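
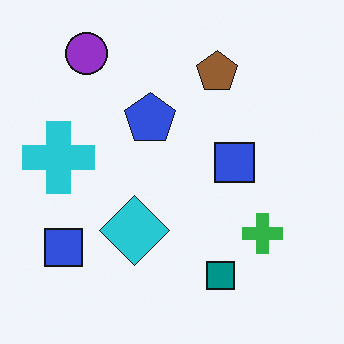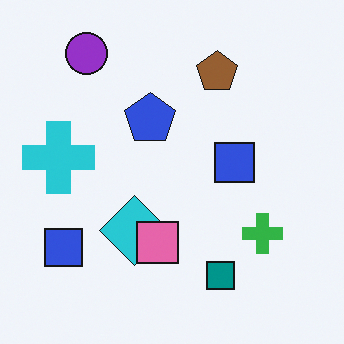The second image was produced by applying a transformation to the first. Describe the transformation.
It was overlaid with an additional pink square.

A pink square appears in the second image that is absent from the first.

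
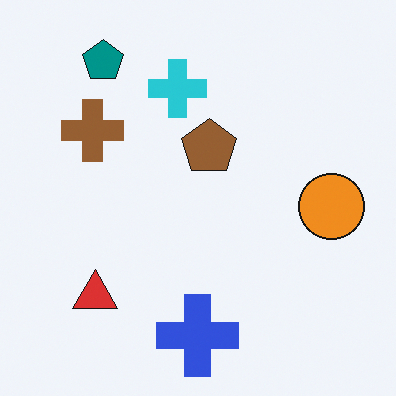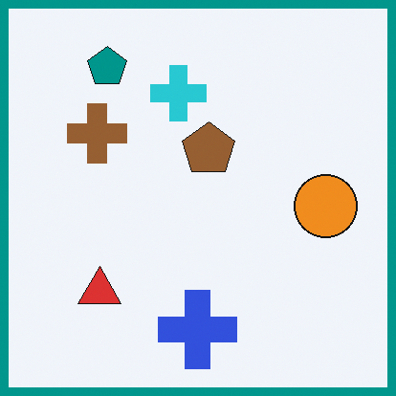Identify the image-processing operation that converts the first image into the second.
The image was framed with a teal border.

A solid teal frame runs around the edge of the second image, with the content slightly shrunk inside it.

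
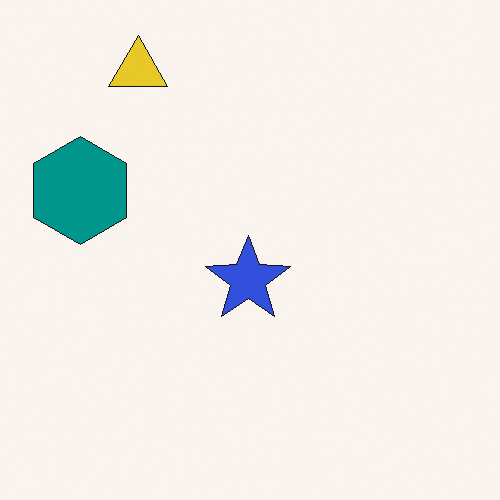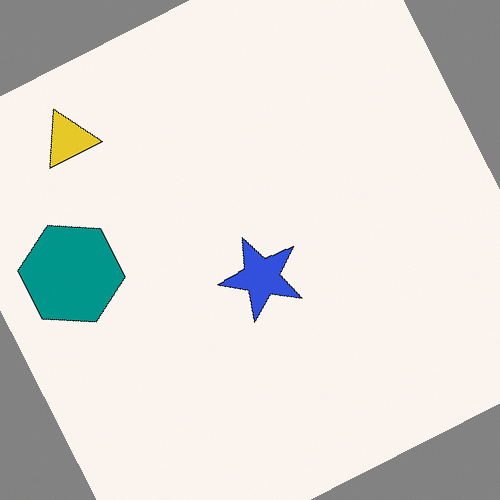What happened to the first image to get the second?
It was rotated counter-clockwise by a clearly visible amount.

Every shape is tilted by the same angle and the image corners show triangular fill wedges — a whole-image rotation by a non-right angle.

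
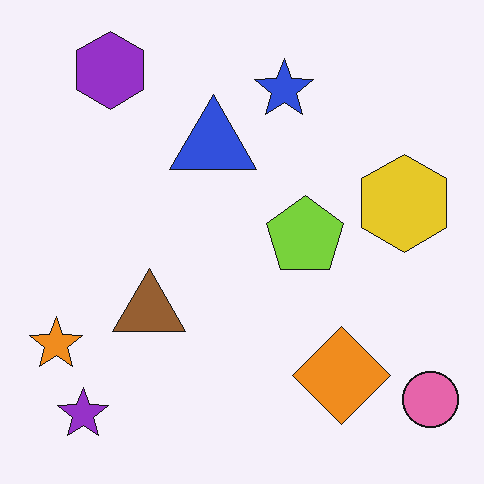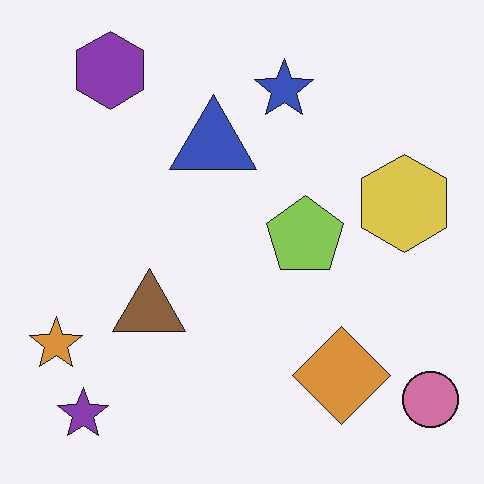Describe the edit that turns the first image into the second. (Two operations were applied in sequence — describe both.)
The image was slightly desaturated, then given moderate JPEG compression.

All colors are more muted and greyish — a global saturation change. Blocky 8×8 compression artifacts appear around shape edges and the flat background shows ringing — characteristic JPEG degradation.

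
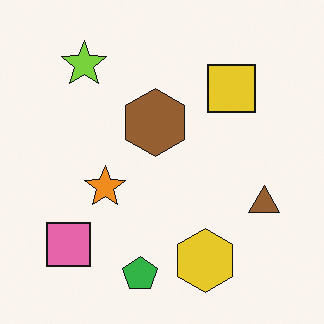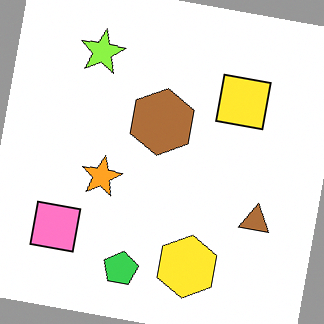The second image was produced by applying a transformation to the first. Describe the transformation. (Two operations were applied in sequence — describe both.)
The second image is the first rotated clockwise by a small amount, then slightly brightened.

Every shape is tilted by the same angle and the image corners show triangular fill wedges — a whole-image rotation by a non-right angle. Every pixel — background and shapes alike — is uniformly brightened.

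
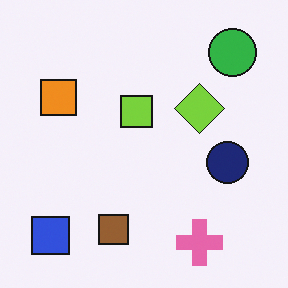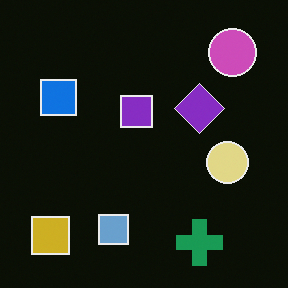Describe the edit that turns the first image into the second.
The transformation is: color-inverted (negative).

The light background has become dark and every shape's color is its complement — a photographic negative.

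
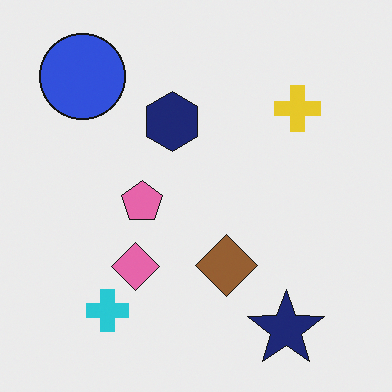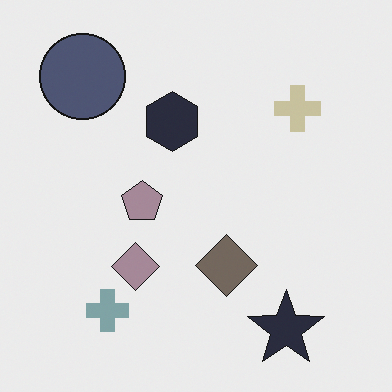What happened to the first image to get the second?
Made much more muted (saturation change).

All colors are more muted and greyish — a global saturation change.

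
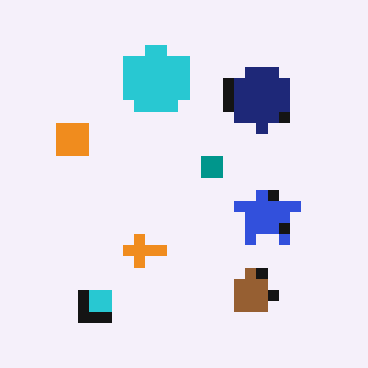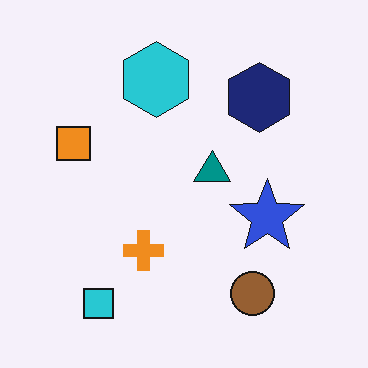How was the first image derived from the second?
Heavily pixelated into large blocks.

Shapes are reduced to large square blocks; fine edges and outlines are lost — a downscale-then-upscale (mosaic) effect.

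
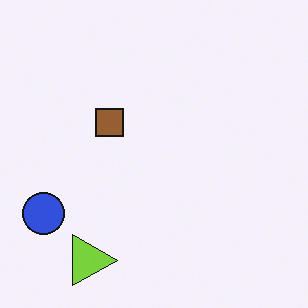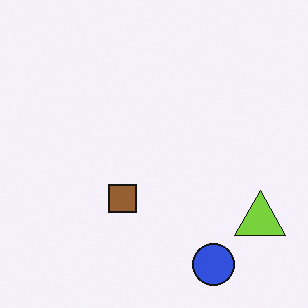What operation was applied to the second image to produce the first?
This is the original image rotated 90° clockwise.

The lime triangle sits in the bottom-right of the second image and the bottom-left of the first — consistent with a whole-image 90° clockwise rotation.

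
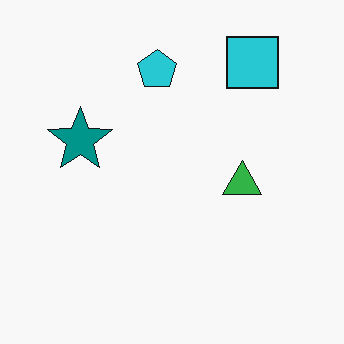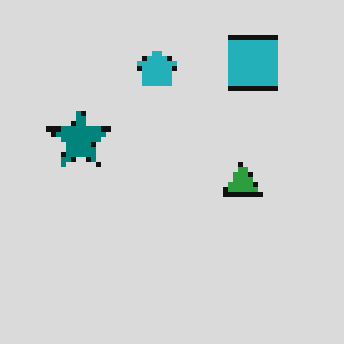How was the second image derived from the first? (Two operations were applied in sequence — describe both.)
The image was darkened a little, then mildly pixelated.

Every pixel — background and shapes alike — is uniformly darkened. Shapes are reduced to large square blocks; fine edges and outlines are lost — a downscale-then-upscale (mosaic) effect.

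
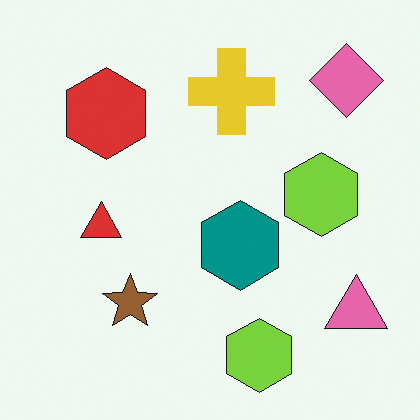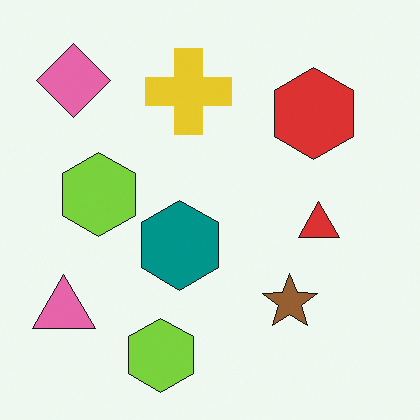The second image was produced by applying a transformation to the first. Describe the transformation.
Flipped horizontally (left ↔ right).

The pink triangle is in the bottom-right of the first image and the bottom-left of the second — shapes on opposite sides of the vertical midline have swapped in a mirror flip.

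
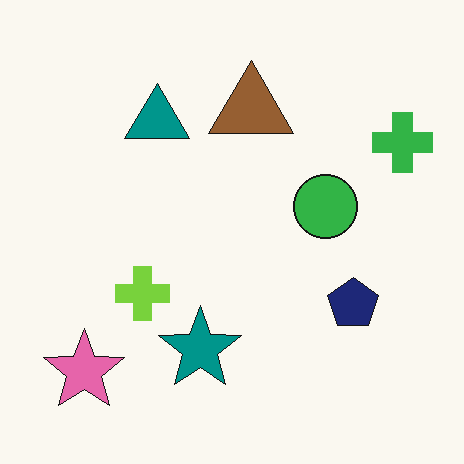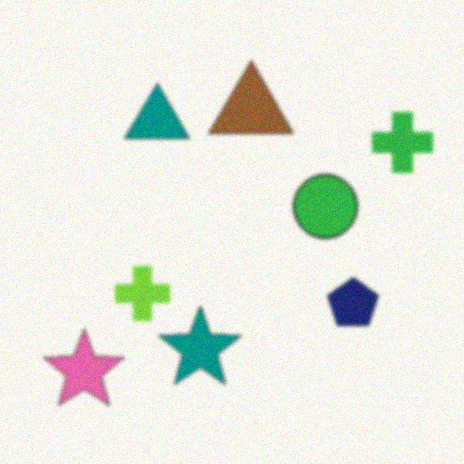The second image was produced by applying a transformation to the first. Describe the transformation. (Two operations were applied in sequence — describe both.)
The second image is the first lightly blurred, then degraded with a light layer of grain.

Shape edges and outlines are uniformly softened across the whole image. Random speckle covers the whole image, including the flat background.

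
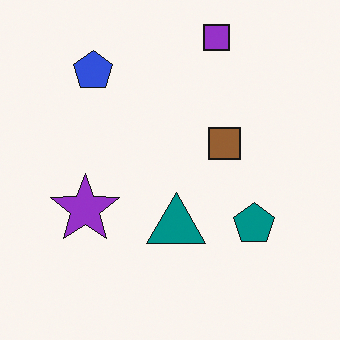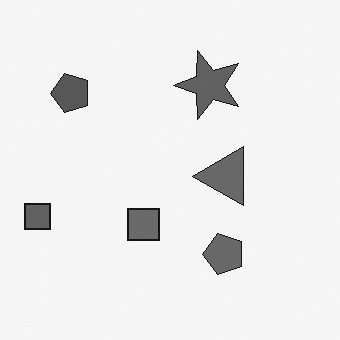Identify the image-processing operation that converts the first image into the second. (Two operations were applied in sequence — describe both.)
The transformation is: converted to grayscale, then transposed (reflected across the top-left ↔ bottom-right diagonal).

All color is removed — every shape is now a shade of grey. Shapes have swapped their row and column positions — what was in the top-right is now in the bottom-left — a diagonal reflection.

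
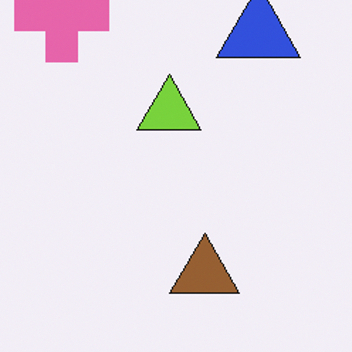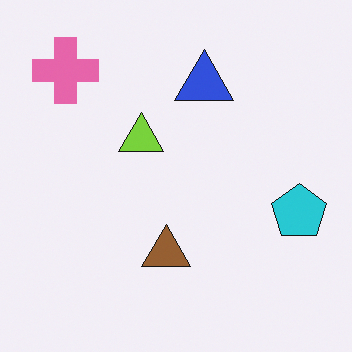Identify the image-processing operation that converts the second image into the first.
The transformation is: cropped slightly and scaled back up.

The visible shapes are larger and the field of view is narrower; shapes near the original edges may be partly or wholly outside the frame — a crop-and-rescale.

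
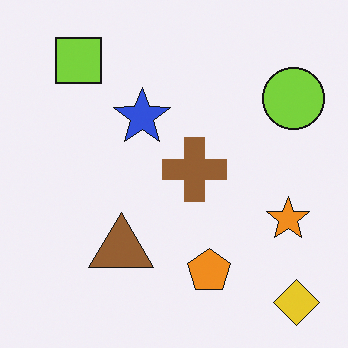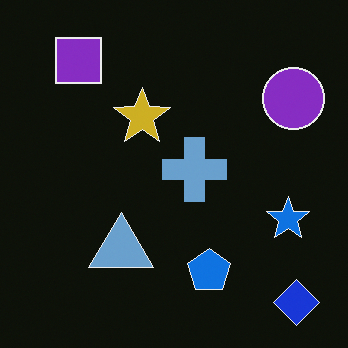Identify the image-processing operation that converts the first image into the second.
Color-inverted (negative).

The light background has become dark and every shape's color is its complement — a photographic negative.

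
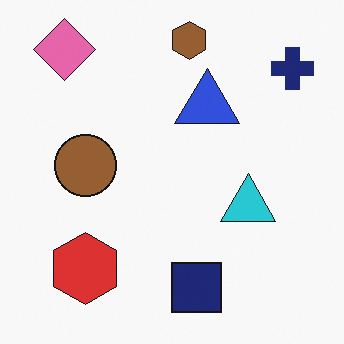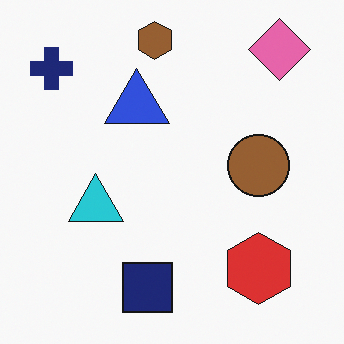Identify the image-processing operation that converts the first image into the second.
It was flipped horizontally (left ↔ right).

The navy cross is in the top-right of the first image and the top-left of the second — shapes on opposite sides of the vertical midline have swapped in a mirror flip.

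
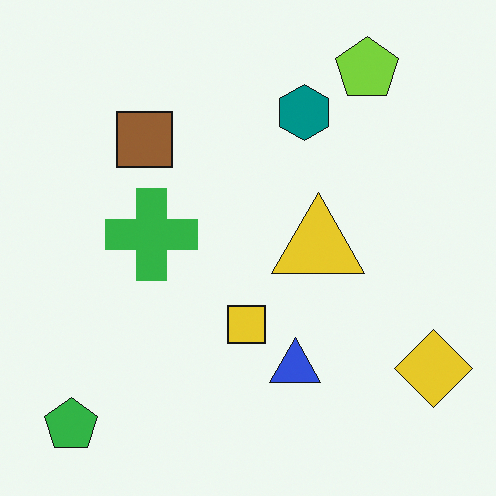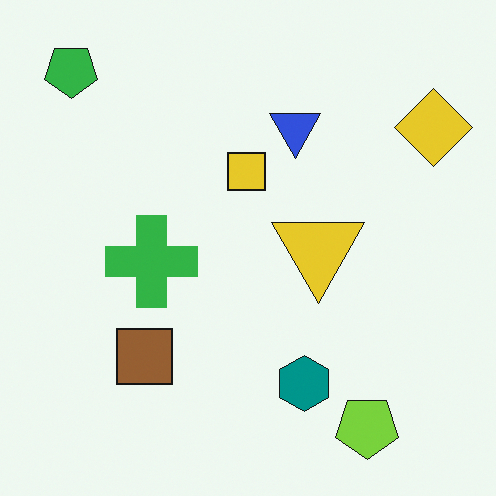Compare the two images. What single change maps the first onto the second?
The second image is the first flipped vertically (top ↔ bottom).

The lime pentagon is in the top-right of the first image and the bottom-right of the second — shapes on opposite sides of the horizontal midline have swapped in a mirror flip.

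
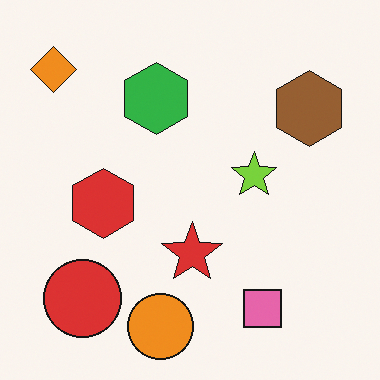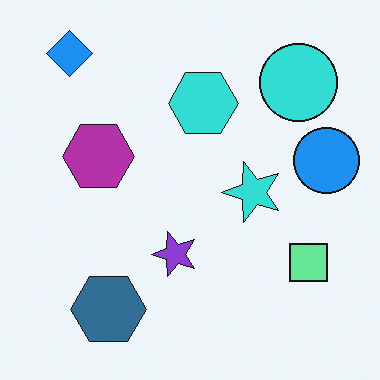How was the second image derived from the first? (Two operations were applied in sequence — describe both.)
It was hue-shifted by a large amount, then transposed (reflected across the top-left ↔ bottom-right diagonal).

Every shape's color has rotated by the same amount around the hue wheel — a uniform hue shift. Shapes have swapped their row and column positions — what was in the top-right is now in the bottom-left — a diagonal reflection.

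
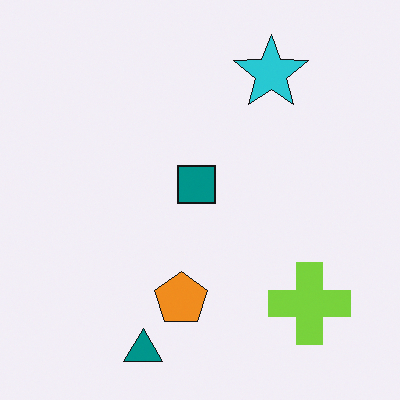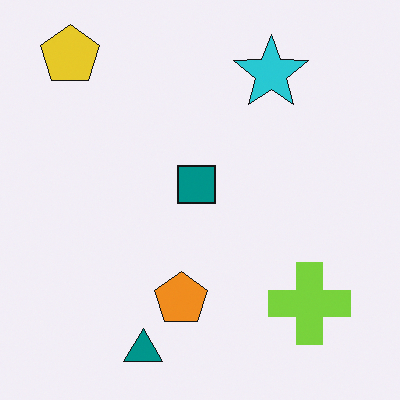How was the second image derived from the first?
Overlaid with an additional yellow pentagon.

A yellow pentagon appears in the second image that is absent from the first.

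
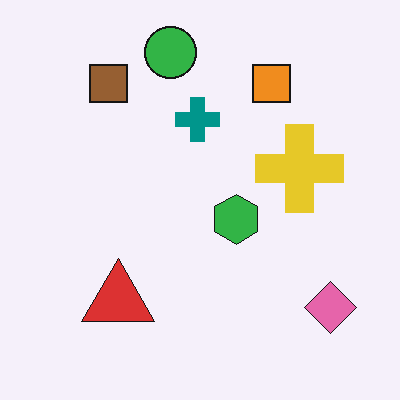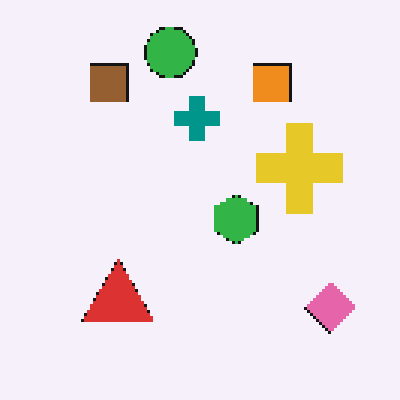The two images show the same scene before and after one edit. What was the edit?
This is the original image mildly pixelated.

Shapes are reduced to large square blocks; fine edges and outlines are lost — a downscale-then-upscale (mosaic) effect.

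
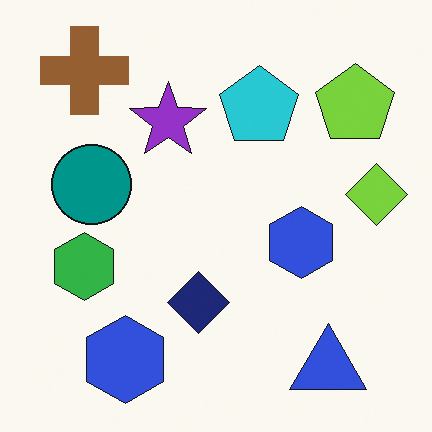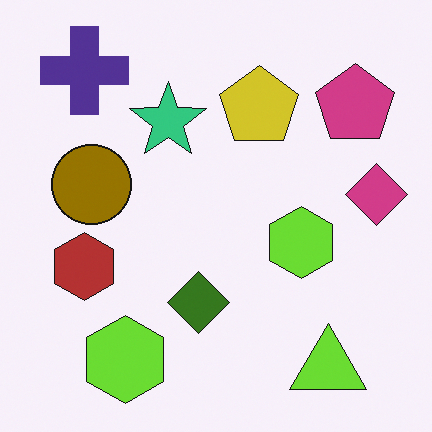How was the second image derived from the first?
It was hue-shifted by a large amount.

Every shape's color has rotated by the same amount around the hue wheel — a uniform hue shift.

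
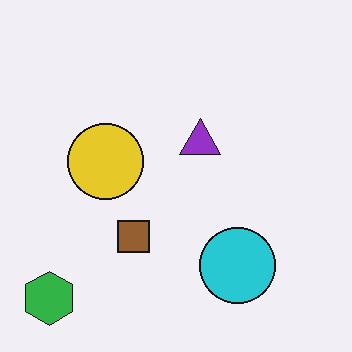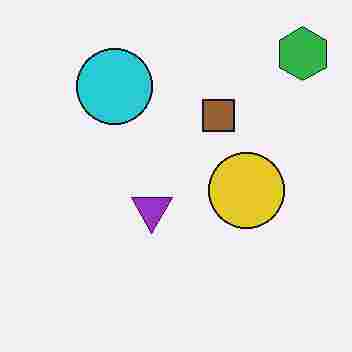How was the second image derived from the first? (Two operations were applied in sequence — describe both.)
The image was rotated 180°, then degraded with heavy JPEG compression.

The green hexagon sits in the bottom-left of the first image and the top-right of the second — consistent with a whole-image 180° rotation. Blocky 8×8 compression artifacts appear around shape edges and the flat background shows ringing — characteristic JPEG degradation.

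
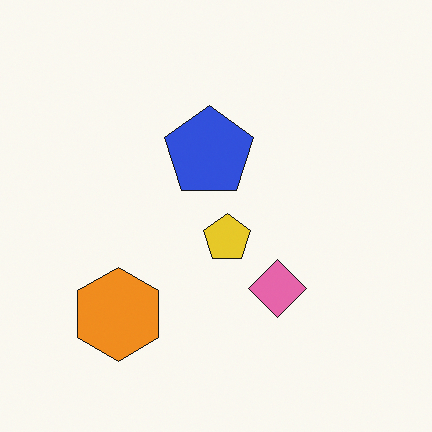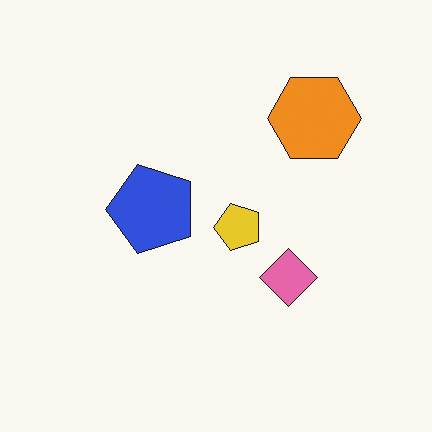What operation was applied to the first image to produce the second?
The image was transposed (reflected across the top-left ↔ bottom-right diagonal).

Shapes have swapped their row and column positions — what was in the top-right is now in the bottom-left — a diagonal reflection.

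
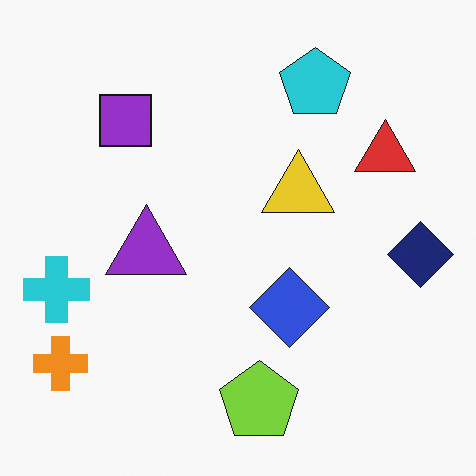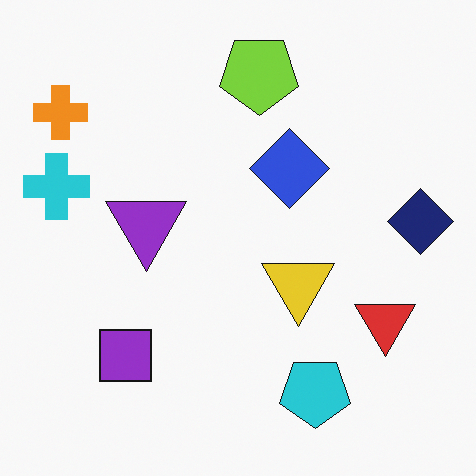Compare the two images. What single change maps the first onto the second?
Flipped vertically (top ↔ bottom).

The lime pentagon is in the bottom of the first image and the top of the second — shapes on opposite sides of the horizontal midline have swapped in a mirror flip.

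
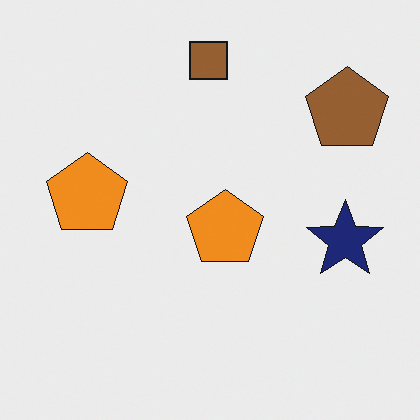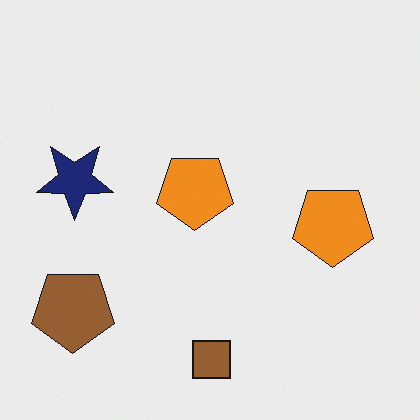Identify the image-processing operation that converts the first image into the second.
The image was rotated 180°.

The brown pentagon sits in the top-right of the first image and the bottom-left of the second — consistent with a whole-image 180° rotation.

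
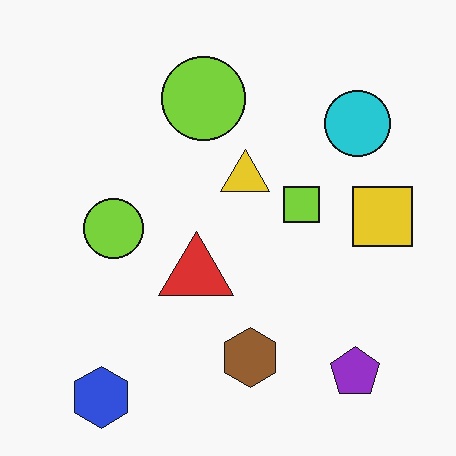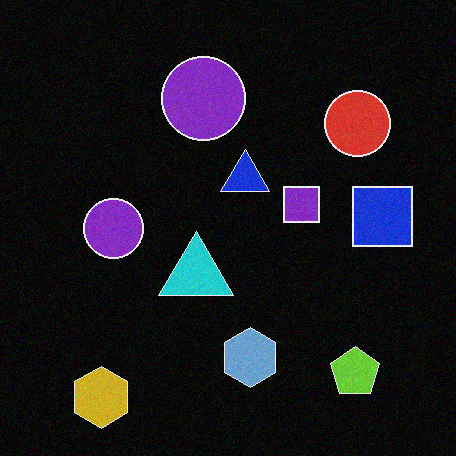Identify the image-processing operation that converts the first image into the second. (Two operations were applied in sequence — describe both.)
This is the original image color-inverted (negative), then degraded with subtle gaussian noise.

The light background has become dark and every shape's color is its complement — a photographic negative. Random speckle covers the whole image, including the flat background.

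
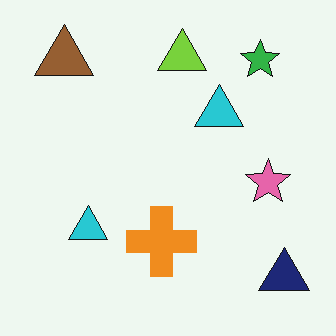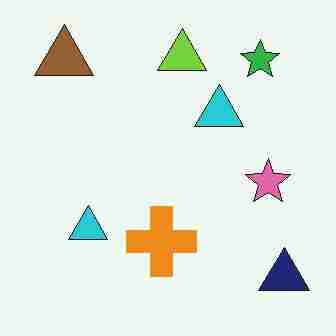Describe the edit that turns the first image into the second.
The image was heavily JPEG-compressed with obvious blocking artifacts.

Blocky 8×8 compression artifacts appear around shape edges and the flat background shows ringing — characteristic JPEG degradation.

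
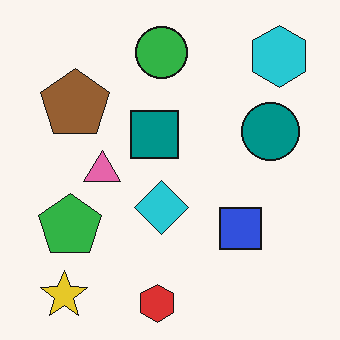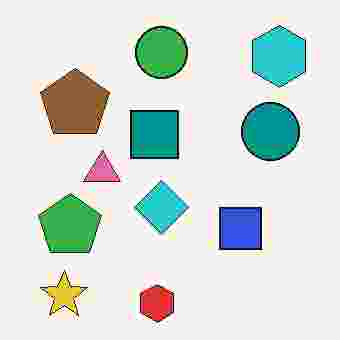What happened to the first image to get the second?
Degraded with heavy JPEG compression.

Blocky 8×8 compression artifacts appear around shape edges and the flat background shows ringing — characteristic JPEG degradation.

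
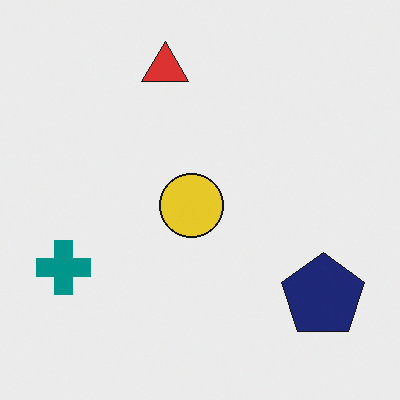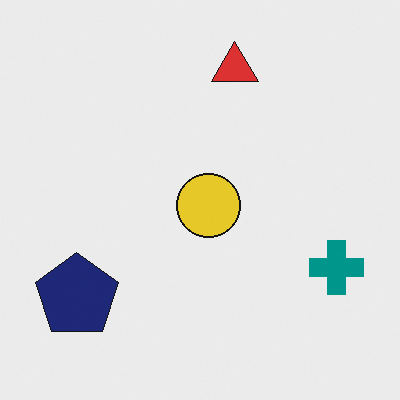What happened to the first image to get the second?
This is the original image flipped horizontally (left ↔ right).

The teal cross is in the bottom-left of the first image and the bottom-right of the second — shapes on opposite sides of the vertical midline have swapped in a mirror flip.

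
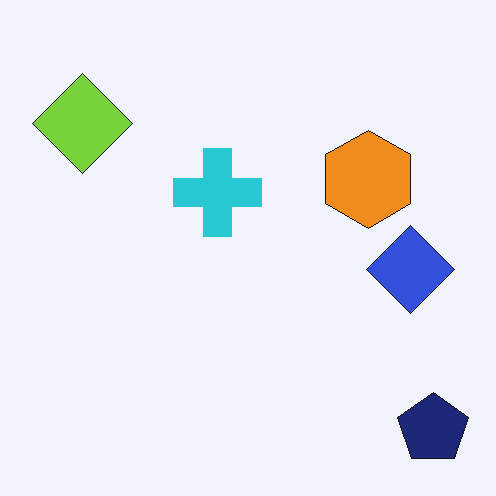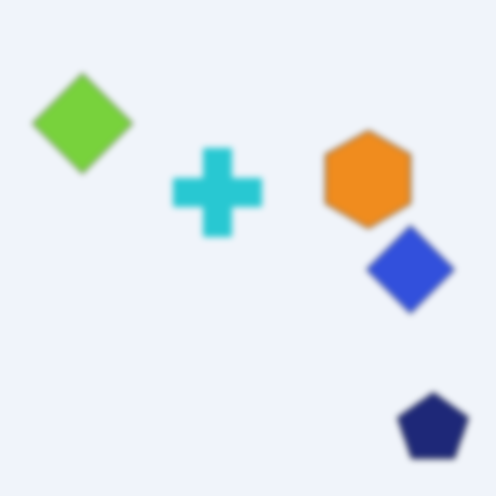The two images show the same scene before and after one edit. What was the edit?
Moderately blurred.

Shape edges and outlines are uniformly softened across the whole image.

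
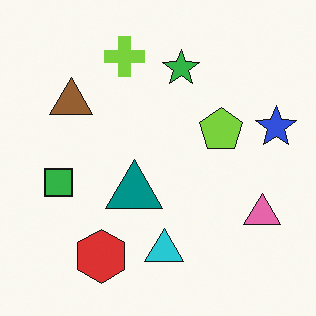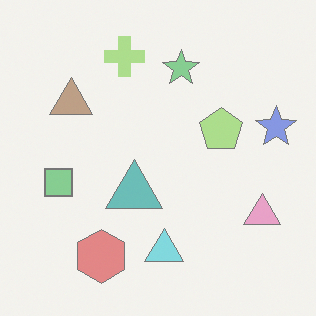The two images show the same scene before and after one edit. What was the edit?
The second image is the first washed out (contrast reduced).

Tones are pushed toward mid-grey across the whole image — a global contrast change.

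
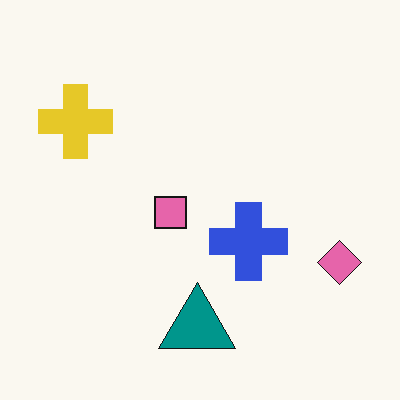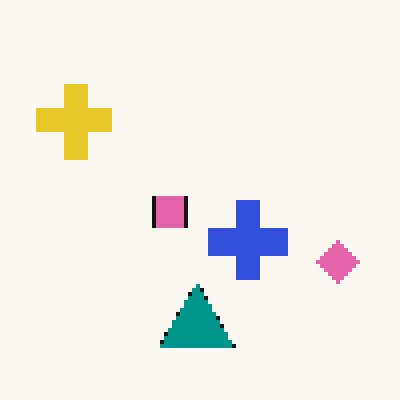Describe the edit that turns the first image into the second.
It was mildly pixelated.

Shapes are reduced to large square blocks; fine edges and outlines are lost — a downscale-then-upscale (mosaic) effect.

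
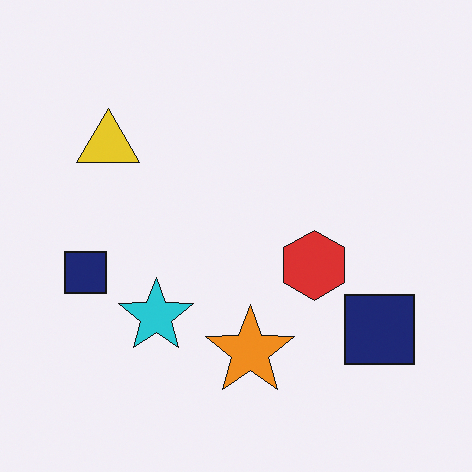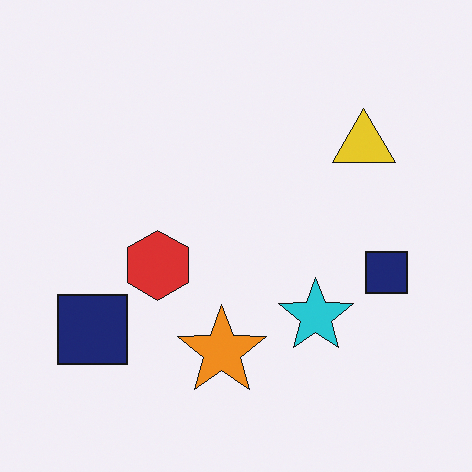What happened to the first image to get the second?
This is the original image flipped horizontally (left ↔ right).

The yellow triangle is in the top-left of the first image and the top-right of the second — shapes on opposite sides of the vertical midline have swapped in a mirror flip.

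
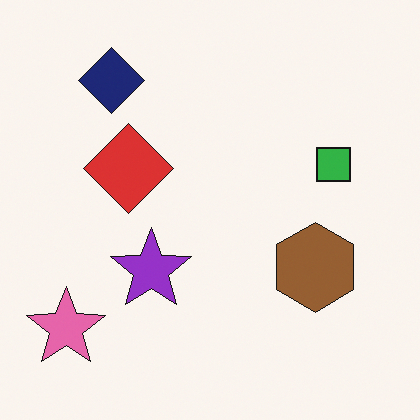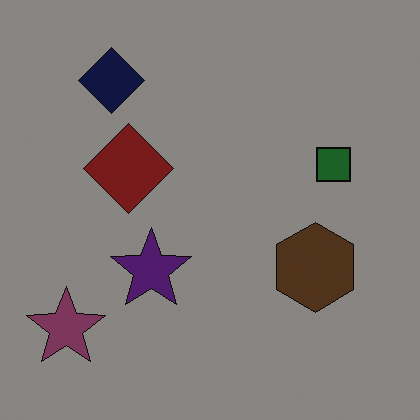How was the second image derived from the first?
The image was noticeably darkened.

Every pixel — background and shapes alike — is uniformly darkened.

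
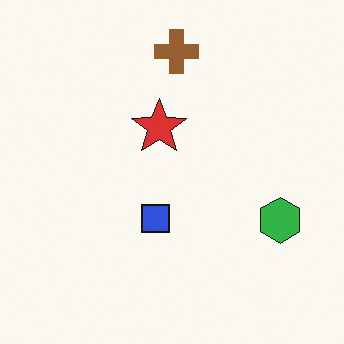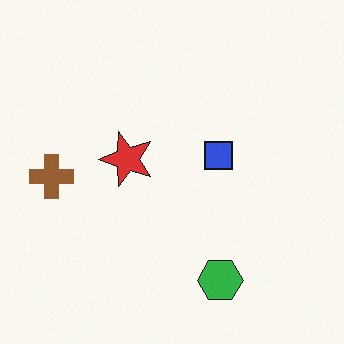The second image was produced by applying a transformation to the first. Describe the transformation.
It was transposed (reflected across the top-left ↔ bottom-right diagonal).

Shapes have swapped their row and column positions — what was in the top-right is now in the bottom-left — a diagonal reflection.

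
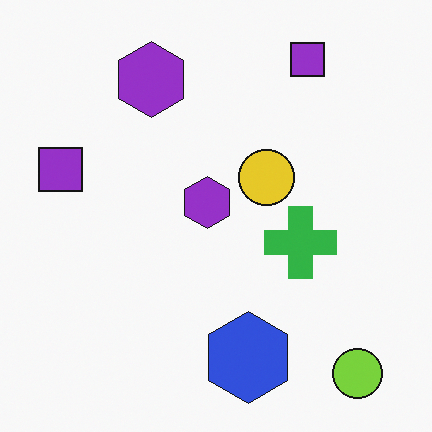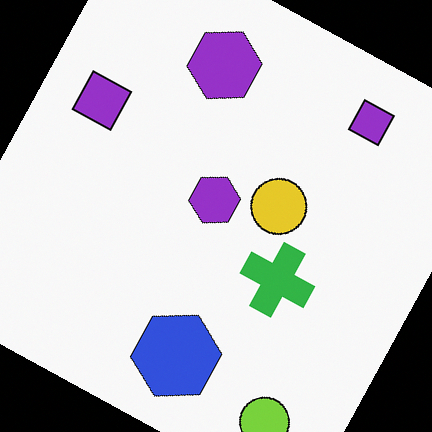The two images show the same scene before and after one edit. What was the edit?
It was rotated clockwise by a moderate amount.

Every shape is tilted by the same angle and the image corners show triangular fill wedges — a whole-image rotation by a non-right angle.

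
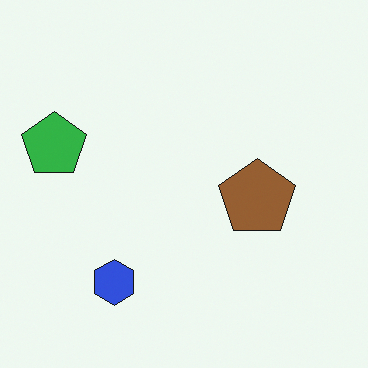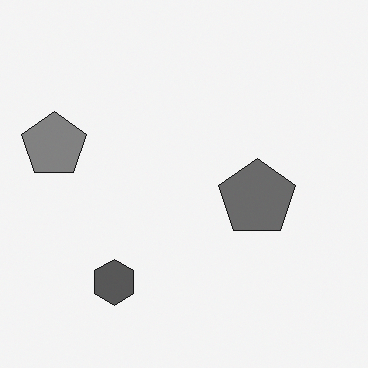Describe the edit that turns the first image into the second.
It was converted to grayscale.

All color is removed — every shape is now a shade of grey.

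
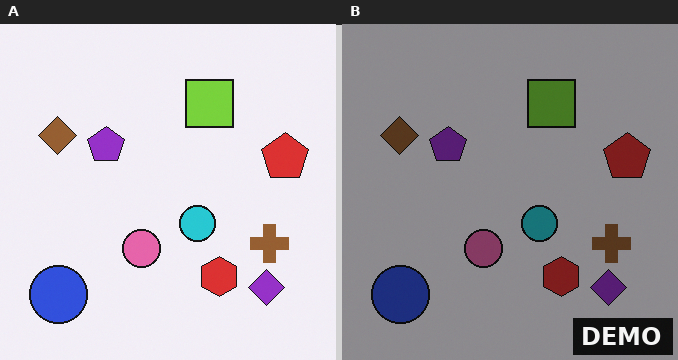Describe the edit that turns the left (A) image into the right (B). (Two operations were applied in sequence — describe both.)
The image was substantially darkened, then watermarked with the text "DEMO" in the lower-right corner.

Every pixel — background and shapes alike — is uniformly darkened. A dark label reading "DEMO" appears in the lower-right corner.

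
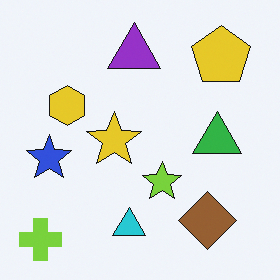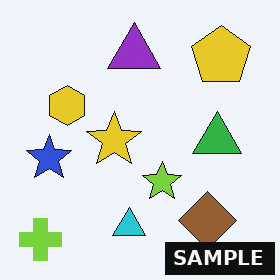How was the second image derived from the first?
The transformation is: watermarked with the text "SAMPLE" in the lower-right corner.

A dark label reading "SAMPLE" appears in the lower-right corner.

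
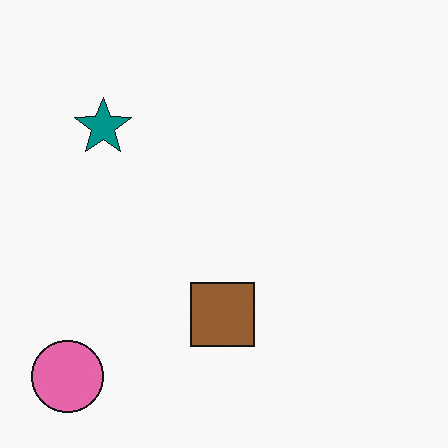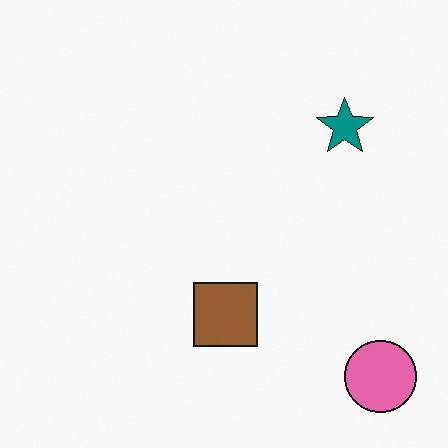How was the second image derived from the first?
It was flipped horizontally (left ↔ right).

The pink circle is in the bottom-left of the first image and the bottom-right of the second — shapes on opposite sides of the vertical midline have swapped in a mirror flip.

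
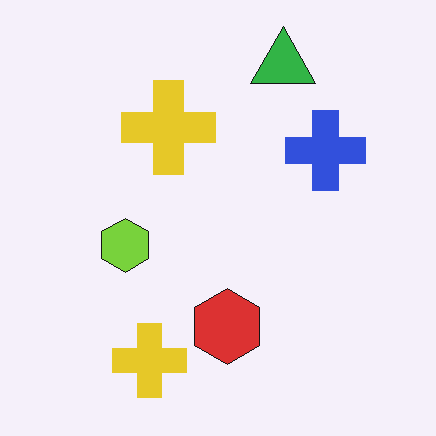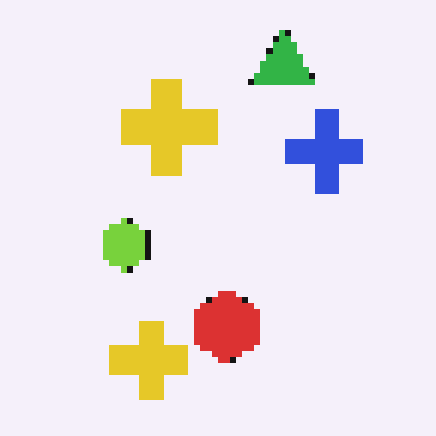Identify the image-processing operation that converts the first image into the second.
The image was moderately pixelated.

Shapes are reduced to large square blocks; fine edges and outlines are lost — a downscale-then-upscale (mosaic) effect.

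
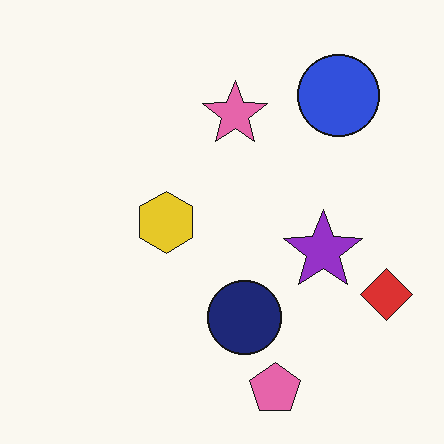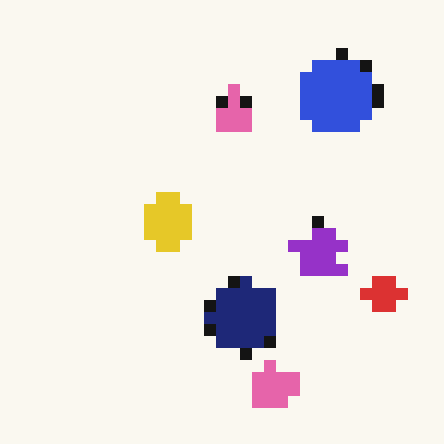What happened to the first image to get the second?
The second image is the first coarsely pixelated.

Shapes are reduced to large square blocks; fine edges and outlines are lost — a downscale-then-upscale (mosaic) effect.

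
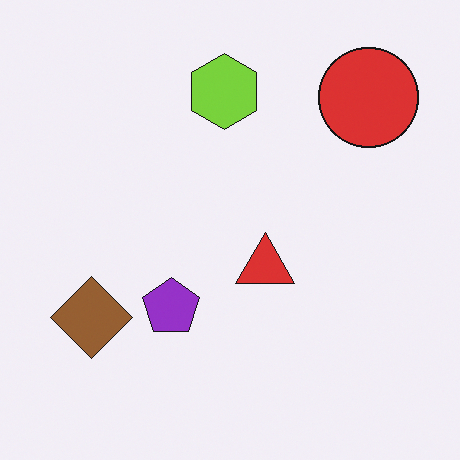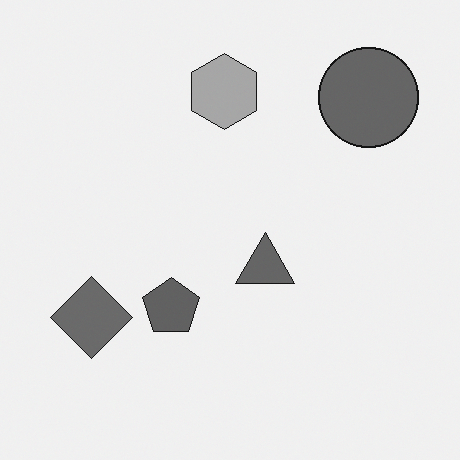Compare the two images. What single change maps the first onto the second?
This is the original image converted to grayscale.

All color is removed — every shape is now a shade of grey.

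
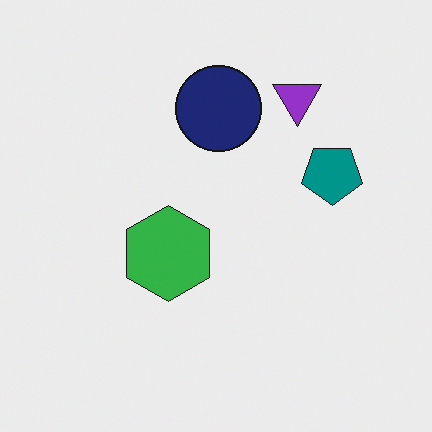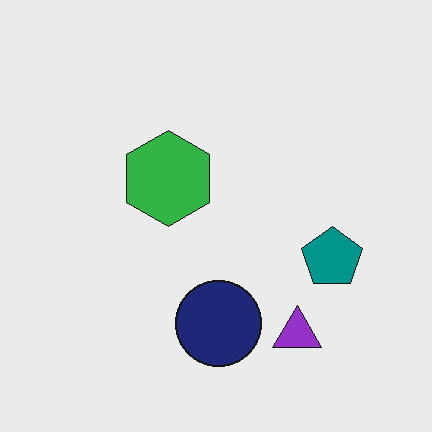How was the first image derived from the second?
The transformation is: flipped vertically (top ↔ bottom).

The purple triangle is in the bottom-right of the second image and the top-right of the first — shapes on opposite sides of the horizontal midline have swapped in a mirror flip.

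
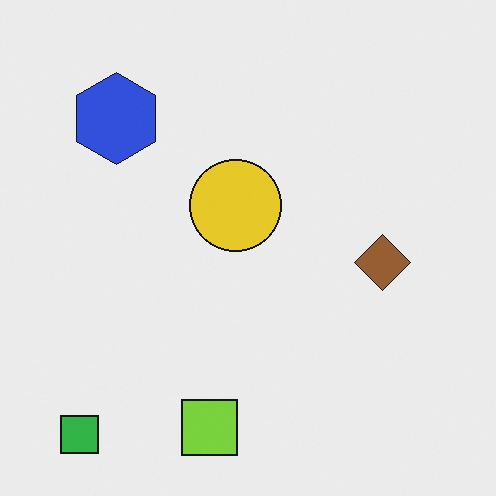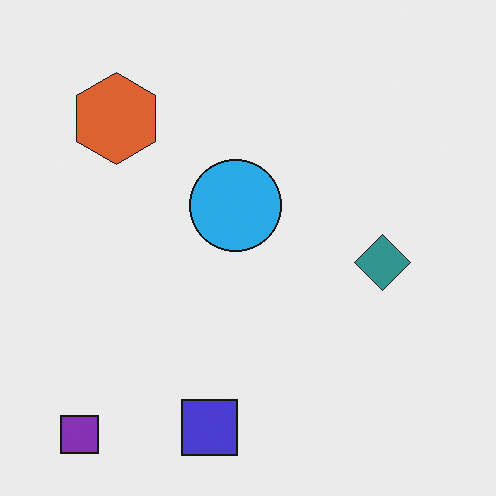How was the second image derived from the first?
This is the original image hue-shifted noticeably.

Every shape's color has rotated by the same amount around the hue wheel — a uniform hue shift.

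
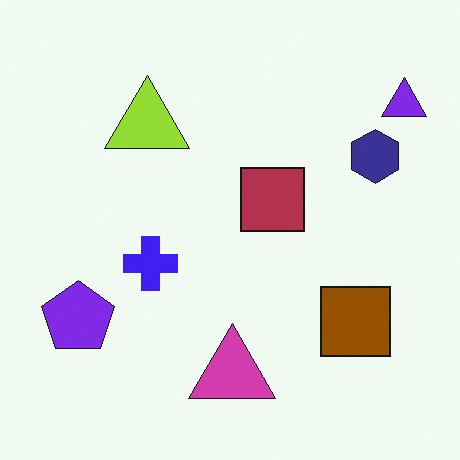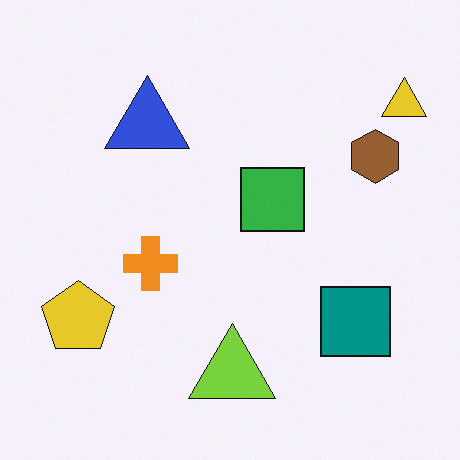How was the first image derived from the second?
The first image is the second hue-shifted through roughly half the color wheel.

Every shape's color has rotated by the same amount around the hue wheel — a uniform hue shift.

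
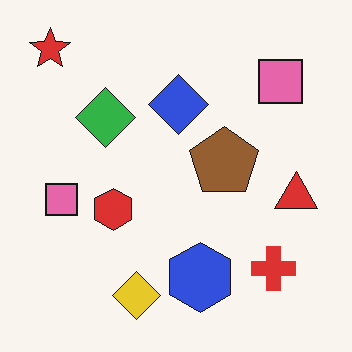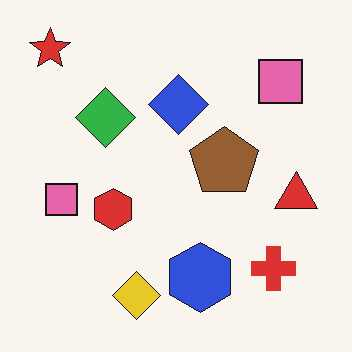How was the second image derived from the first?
The transformation is: given moderate JPEG compression.

Blocky 8×8 compression artifacts appear around shape edges and the flat background shows ringing — characteristic JPEG degradation.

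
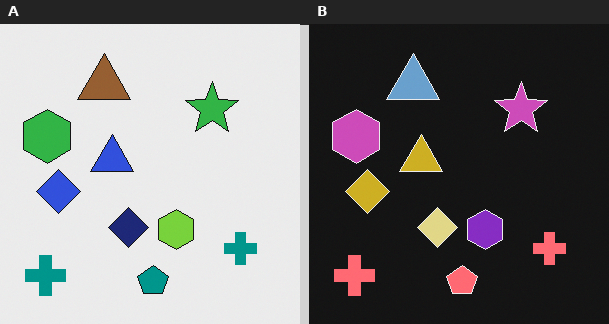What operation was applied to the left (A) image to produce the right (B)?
Color-inverted (negative).

The light background has become dark and every shape's color is its complement — a photographic negative.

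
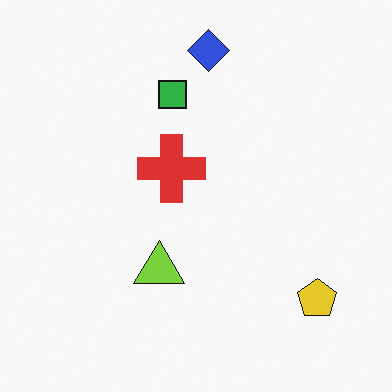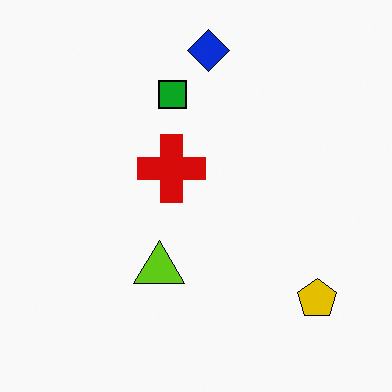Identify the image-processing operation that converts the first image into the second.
The second image is the first given slightly increased contrast.

Tones are pushed away from mid-grey across the whole image — a global contrast change.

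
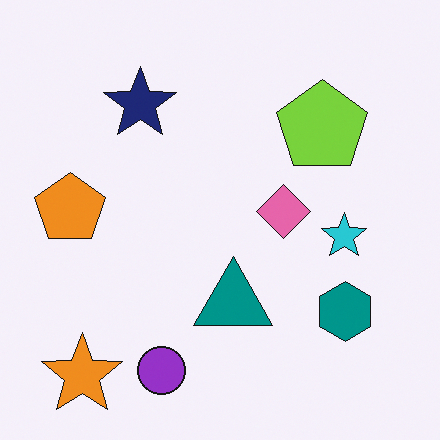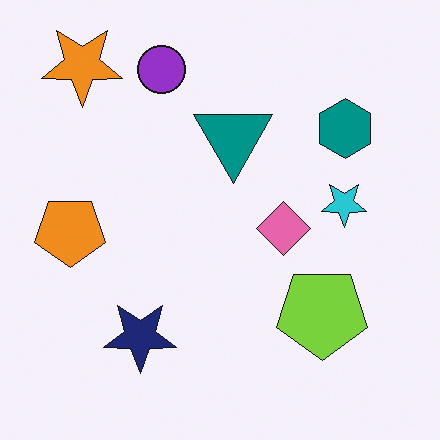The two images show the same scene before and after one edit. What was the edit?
This is the original image flipped vertically (top ↔ bottom).

The orange star is in the bottom-left of the first image and the top-left of the second — shapes on opposite sides of the horizontal midline have swapped in a mirror flip.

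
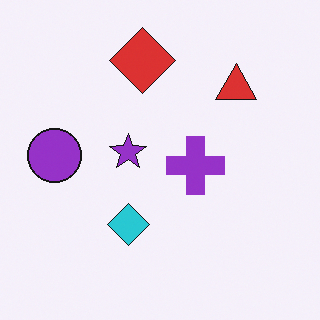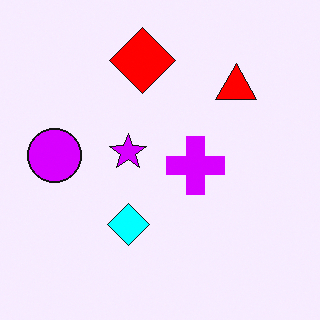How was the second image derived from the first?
The transformation is: made much more vivid (saturation change).

All colors are more vivid — a global saturation change.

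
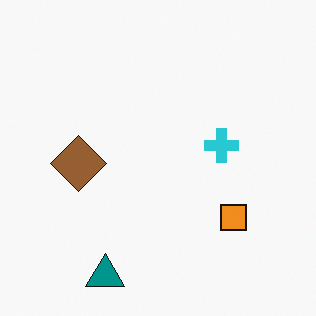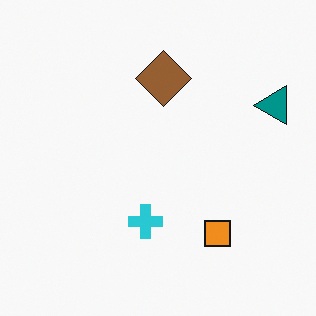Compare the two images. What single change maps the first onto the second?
The second image is the first transposed (reflected across the top-left ↔ bottom-right diagonal).

Shapes have swapped their row and column positions — what was in the top-right is now in the bottom-left — a diagonal reflection.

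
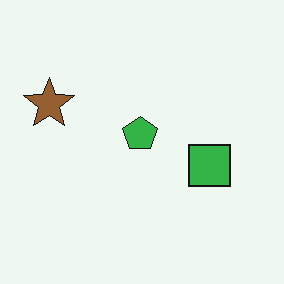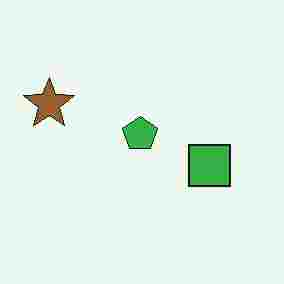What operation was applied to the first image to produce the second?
Heavily JPEG-compressed with obvious blocking artifacts.

Blocky 8×8 compression artifacts appear around shape edges and the flat background shows ringing — characteristic JPEG degradation.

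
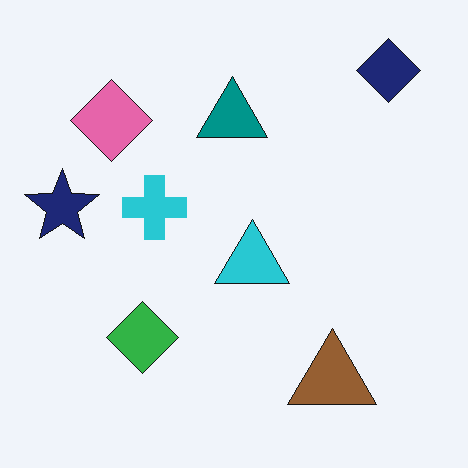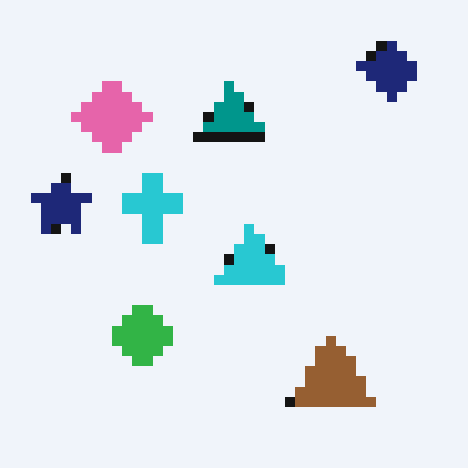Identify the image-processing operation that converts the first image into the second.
The image was coarsely pixelated.

Shapes are reduced to large square blocks; fine edges and outlines are lost — a downscale-then-upscale (mosaic) effect.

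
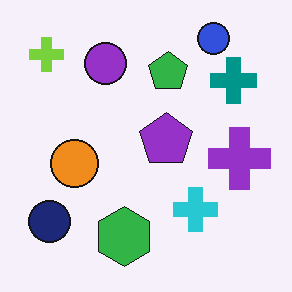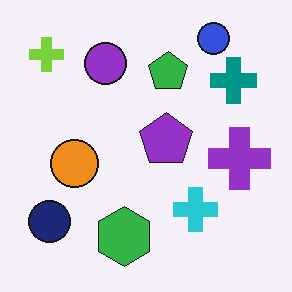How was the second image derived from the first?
JPEG-compressed with visible artifacts.

Blocky 8×8 compression artifacts appear around shape edges and the flat background shows ringing — characteristic JPEG degradation.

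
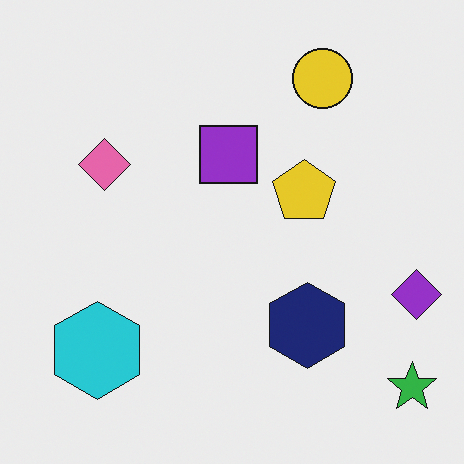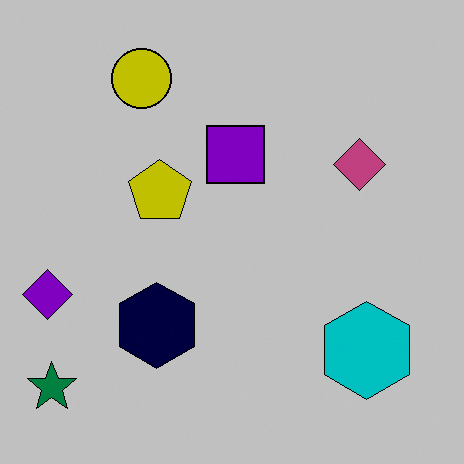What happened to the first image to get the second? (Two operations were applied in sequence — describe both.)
Flipped horizontally (left ↔ right), then aggressively posterized.

The purple diamond is in the right of the first image and the left of the second — shapes on opposite sides of the vertical midline have swapped in a mirror flip. Each flat color has snapped to a coarser quantized level — most visibly, the near-white background has dropped to a flat grey.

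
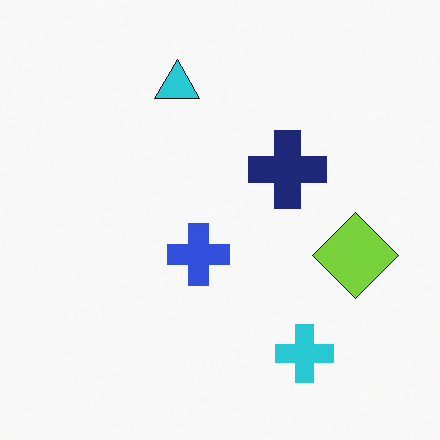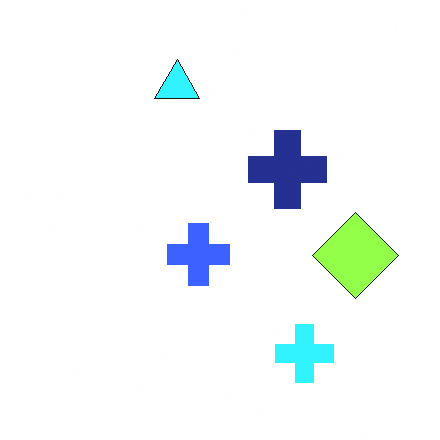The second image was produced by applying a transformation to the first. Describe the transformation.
This is the original image brightened a little.

Every pixel — background and shapes alike — is uniformly brightened.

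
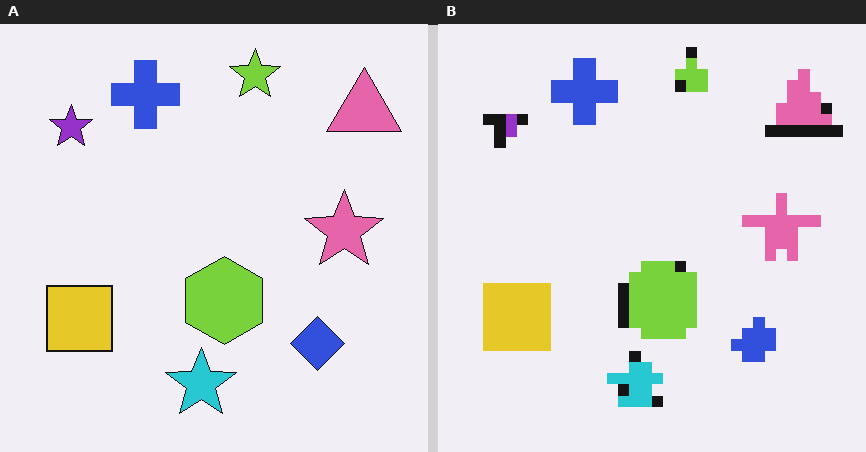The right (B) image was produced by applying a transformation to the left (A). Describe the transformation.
The image was coarsely pixelated.

Shapes are reduced to large square blocks; fine edges and outlines are lost — a downscale-then-upscale (mosaic) effect.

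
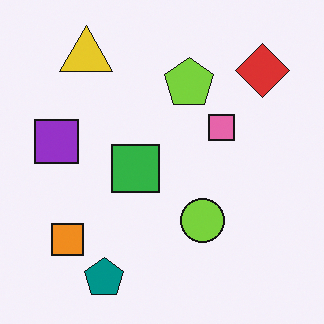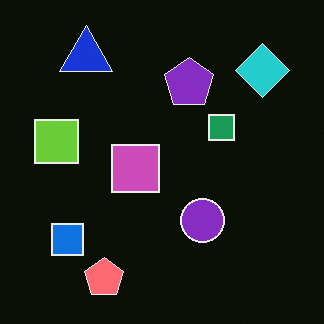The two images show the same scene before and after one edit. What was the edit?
Color-inverted (negative).

The light background has become dark and every shape's color is its complement — a photographic negative.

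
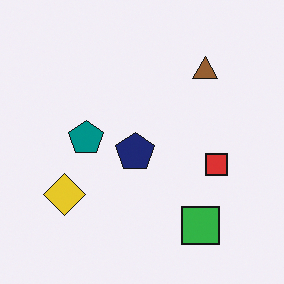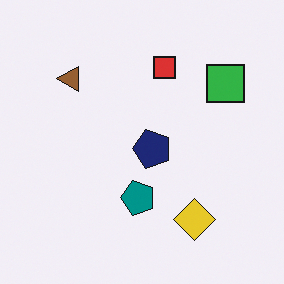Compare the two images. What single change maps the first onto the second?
This is the original image rotated 90° counter-clockwise.

The green square sits in the bottom-right of the first image and the top-right of the second — consistent with a whole-image 90° counter-clockwise rotation.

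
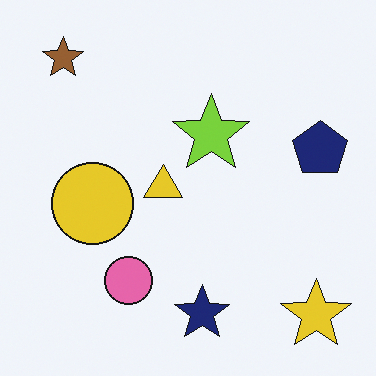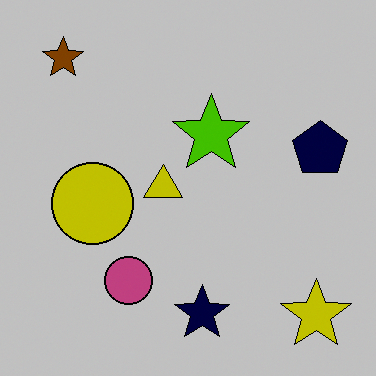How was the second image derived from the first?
The transformation is: heavily posterized to just a handful of flat colors.

Each flat color has snapped to a coarser quantized level — most visibly, the near-white background has dropped to a flat grey.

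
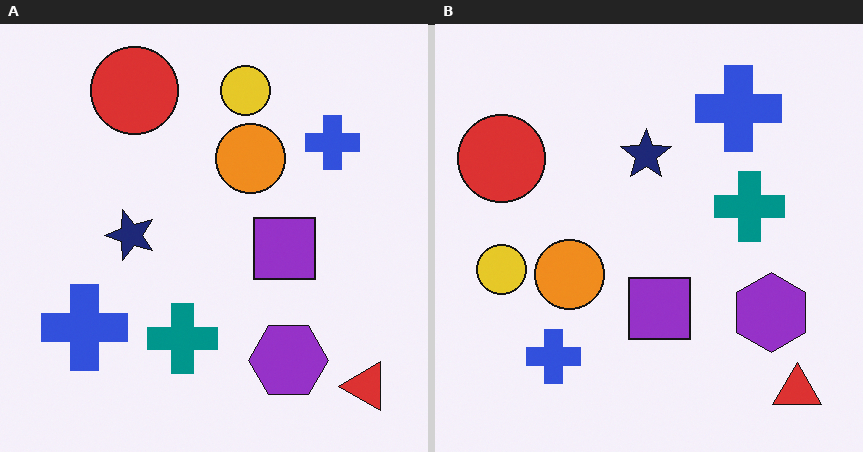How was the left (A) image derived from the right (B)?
It was transposed (reflected across the top-left ↔ bottom-right diagonal).

Shapes have swapped their row and column positions — what was in the top-right is now in the bottom-left — a diagonal reflection.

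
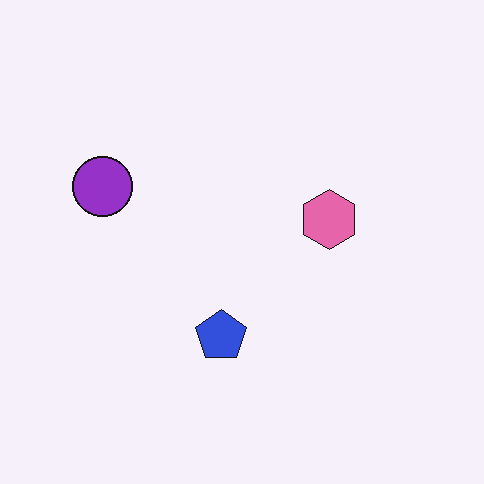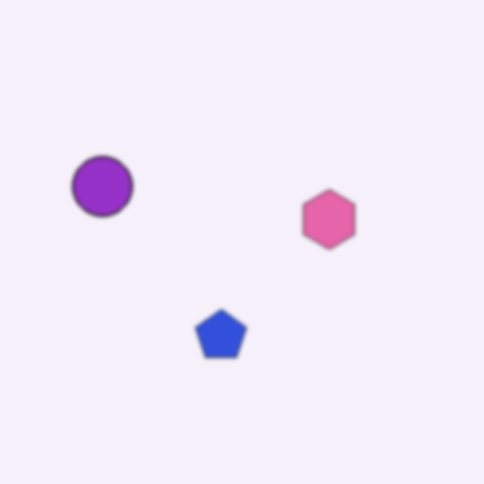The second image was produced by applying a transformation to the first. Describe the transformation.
Given a subtle gaussian blur.

Shape edges and outlines are uniformly softened across the whole image.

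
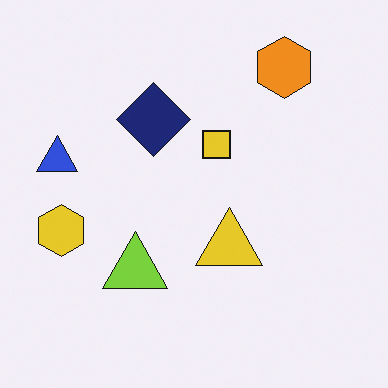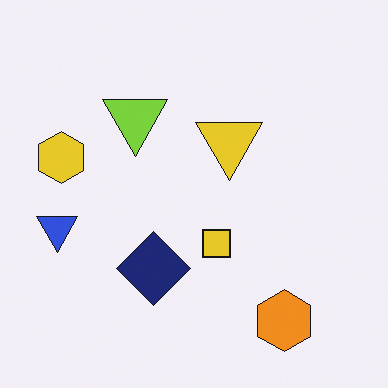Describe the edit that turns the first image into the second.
This is the original image flipped vertically (top ↔ bottom).

The orange hexagon is in the top-right of the first image and the bottom-right of the second — shapes on opposite sides of the horizontal midline have swapped in a mirror flip.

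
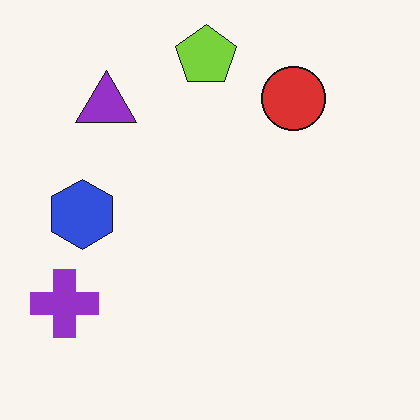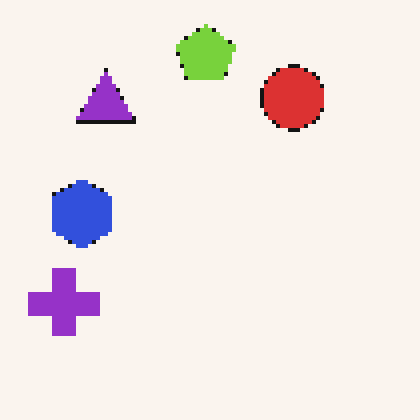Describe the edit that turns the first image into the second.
It was mildly pixelated.

Shapes are reduced to large square blocks; fine edges and outlines are lost — a downscale-then-upscale (mosaic) effect.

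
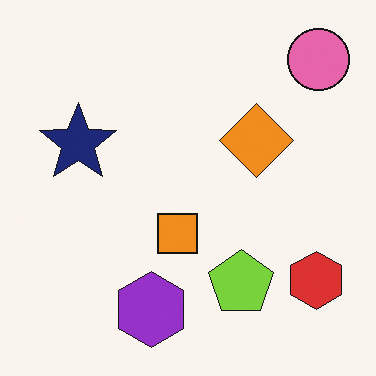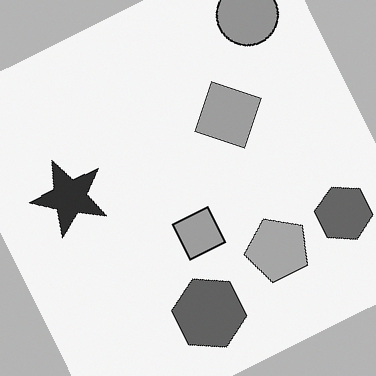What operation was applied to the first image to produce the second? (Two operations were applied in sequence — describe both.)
The transformation is: converted to grayscale, then rotated counter-clockwise by a clearly visible amount.

All color is removed — every shape is now a shade of grey. Every shape is tilted by the same angle and the image corners show triangular fill wedges — a whole-image rotation by a non-right angle.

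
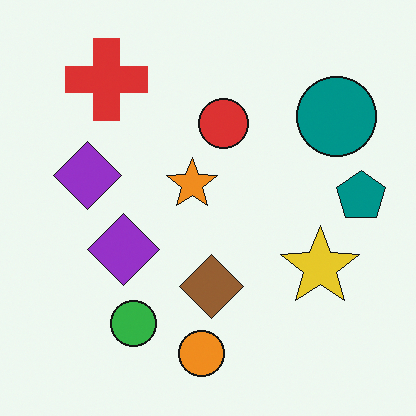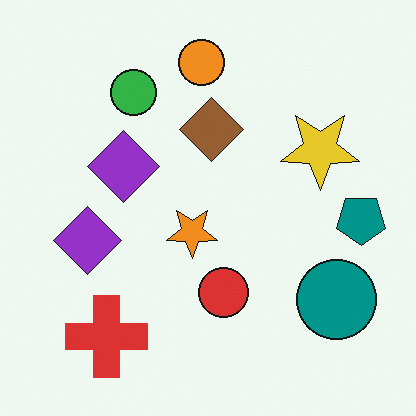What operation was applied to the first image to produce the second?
Flipped vertically (top ↔ bottom).

The orange circle is in the bottom of the first image and the top of the second — shapes on opposite sides of the horizontal midline have swapped in a mirror flip.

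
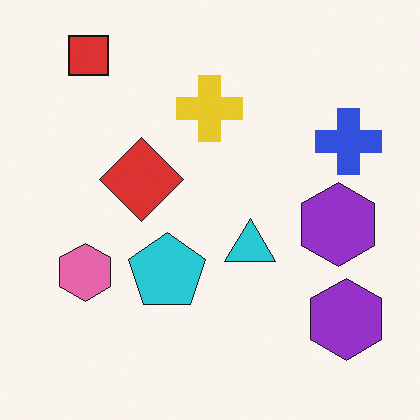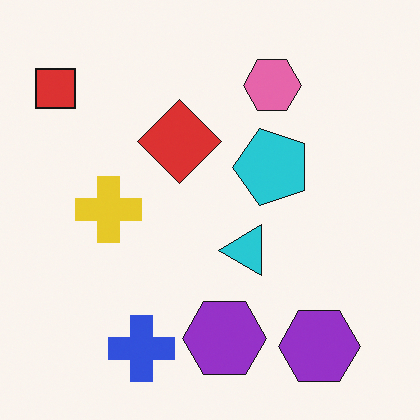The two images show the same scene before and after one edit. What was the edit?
The second image is the first transposed (reflected across the top-left ↔ bottom-right diagonal).

Shapes have swapped their row and column positions — what was in the top-right is now in the bottom-left — a diagonal reflection.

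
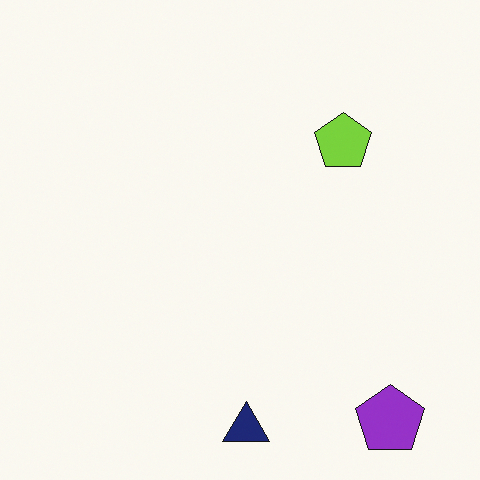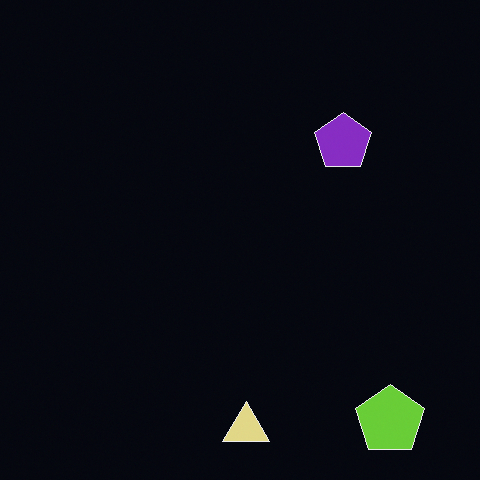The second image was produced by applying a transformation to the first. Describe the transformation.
Color-inverted (negative).

The light background has become dark and every shape's color is its complement — a photographic negative.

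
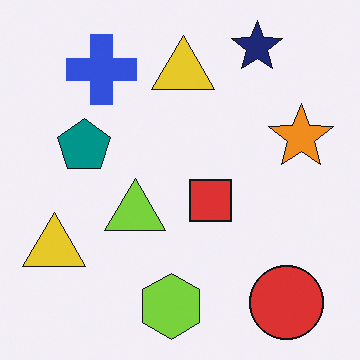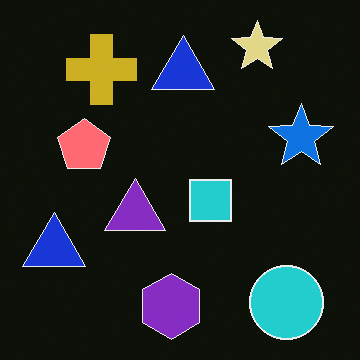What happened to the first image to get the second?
The transformation is: color-inverted (negative).

The light background has become dark and every shape's color is its complement — a photographic negative.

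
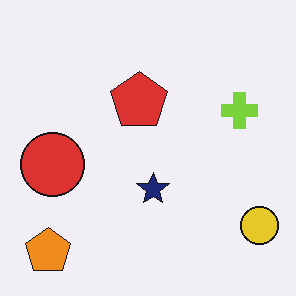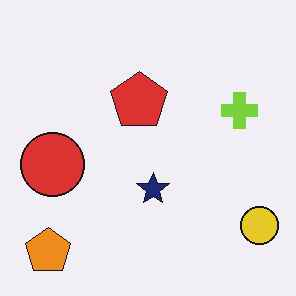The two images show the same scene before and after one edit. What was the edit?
The second image is the first JPEG-compressed with visible artifacts.

Blocky 8×8 compression artifacts appear around shape edges and the flat background shows ringing — characteristic JPEG degradation.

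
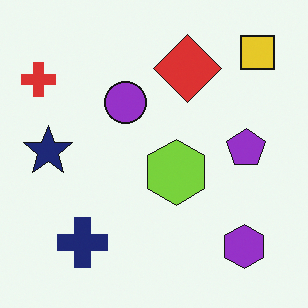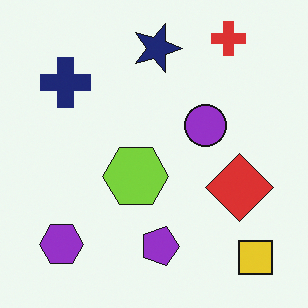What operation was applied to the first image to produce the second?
It was rotated 90° clockwise.

The yellow square sits in the top-right of the first image and the bottom-right of the second — consistent with a whole-image 90° clockwise rotation.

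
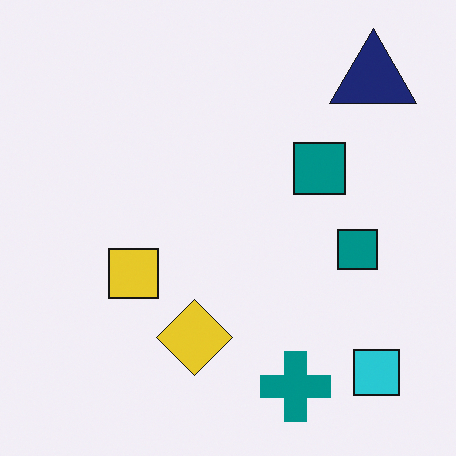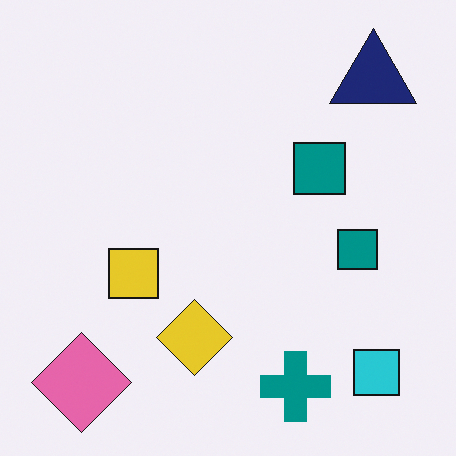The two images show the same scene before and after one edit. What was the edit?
It was overlaid with an additional pink diamond.

A pink diamond appears in the second image that is absent from the first.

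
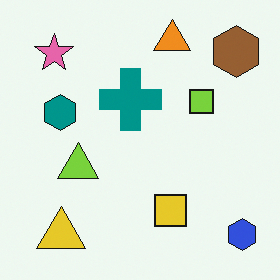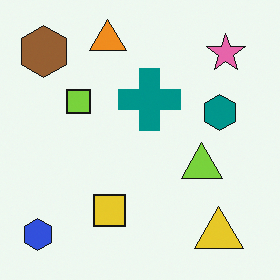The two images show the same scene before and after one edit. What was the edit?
This is the original image flipped horizontally (left ↔ right).

The blue hexagon is in the bottom-right of the first image and the bottom-left of the second — shapes on opposite sides of the vertical midline have swapped in a mirror flip.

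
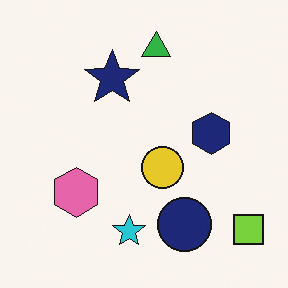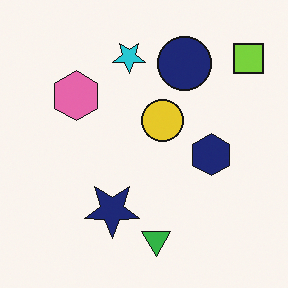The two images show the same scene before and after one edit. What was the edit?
This is the original image flipped vertically (top ↔ bottom).

The green triangle is in the top of the first image and the bottom of the second — shapes on opposite sides of the horizontal midline have swapped in a mirror flip.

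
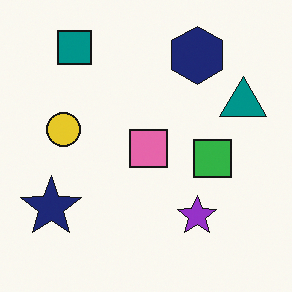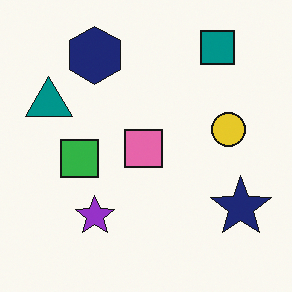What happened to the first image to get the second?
It was flipped horizontally (left ↔ right).

The teal triangle is in the right of the first image and the left of the second — shapes on opposite sides of the vertical midline have swapped in a mirror flip.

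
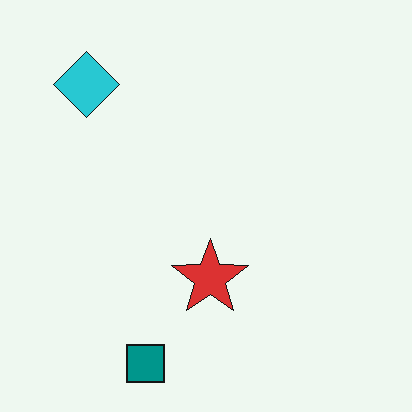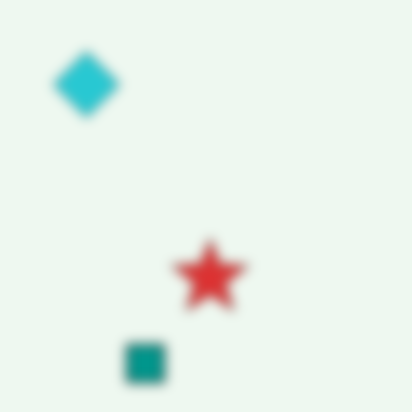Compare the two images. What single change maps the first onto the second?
The transformation is: strongly gaussian-blurred.

Shape edges and outlines are uniformly softened across the whole image.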